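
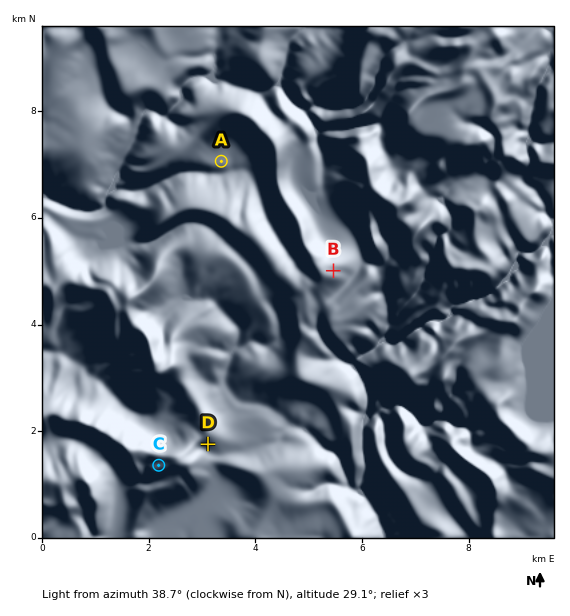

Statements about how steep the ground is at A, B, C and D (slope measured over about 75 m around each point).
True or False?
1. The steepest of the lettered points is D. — True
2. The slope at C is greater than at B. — False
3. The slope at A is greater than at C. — False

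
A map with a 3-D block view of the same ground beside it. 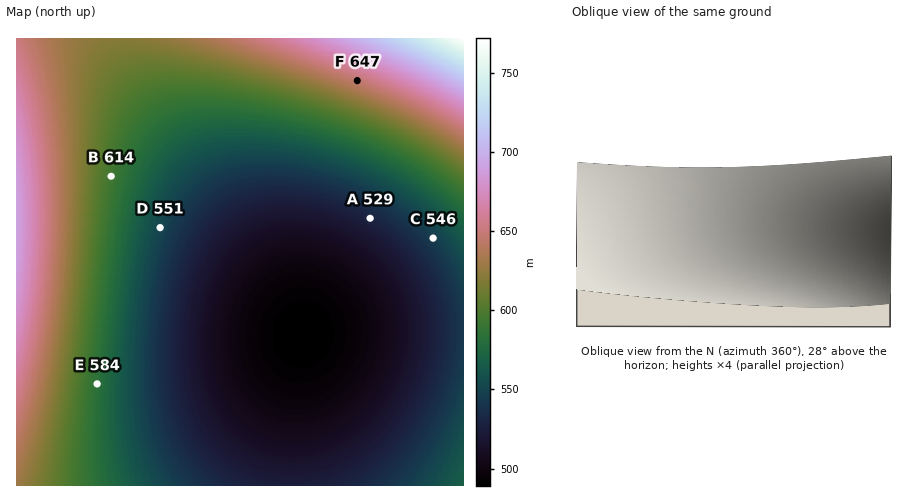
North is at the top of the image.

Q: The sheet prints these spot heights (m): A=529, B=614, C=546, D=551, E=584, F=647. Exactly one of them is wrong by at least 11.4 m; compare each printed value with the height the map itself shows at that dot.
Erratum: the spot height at B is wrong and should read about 594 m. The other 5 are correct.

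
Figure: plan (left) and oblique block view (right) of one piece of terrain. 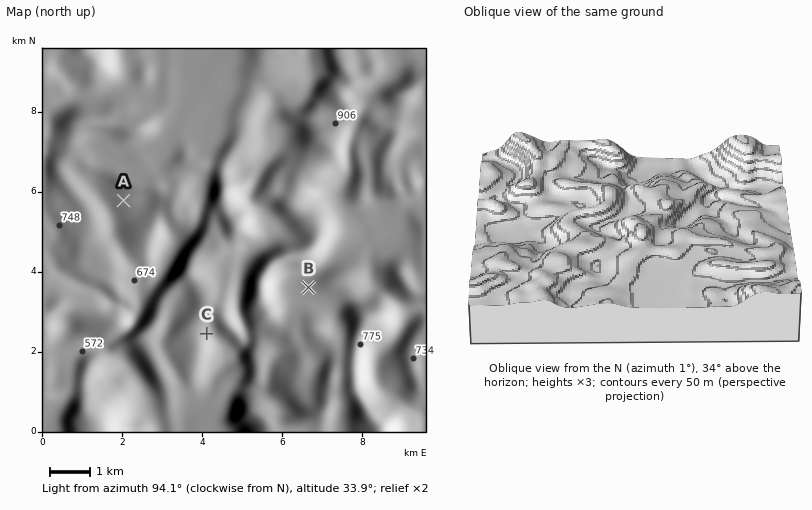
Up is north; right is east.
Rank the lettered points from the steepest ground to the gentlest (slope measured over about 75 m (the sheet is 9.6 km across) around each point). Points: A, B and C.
C A B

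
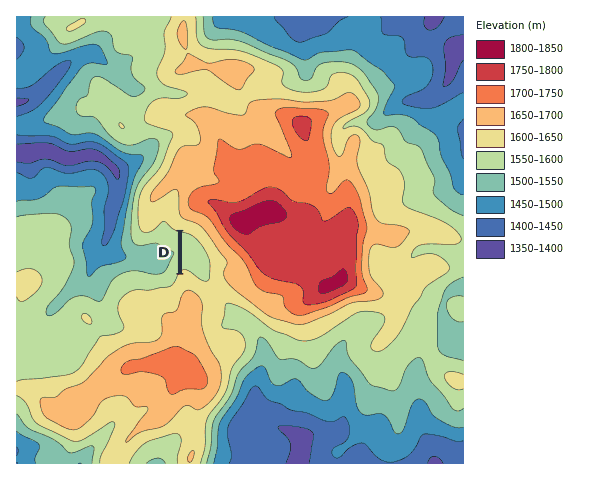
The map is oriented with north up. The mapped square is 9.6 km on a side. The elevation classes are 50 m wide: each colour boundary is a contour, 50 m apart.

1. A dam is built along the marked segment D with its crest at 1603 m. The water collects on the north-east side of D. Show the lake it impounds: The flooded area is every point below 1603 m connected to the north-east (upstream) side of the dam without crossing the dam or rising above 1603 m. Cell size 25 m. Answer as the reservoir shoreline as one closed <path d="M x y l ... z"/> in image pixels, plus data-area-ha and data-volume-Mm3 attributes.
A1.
<path d="M187 232l-5 0 0 39 6 1 12 9 4 2 5 0 2-2-1-24-10-15-6-7-7-3z" data-area-ha="50" data-volume-Mm3="9.19"/>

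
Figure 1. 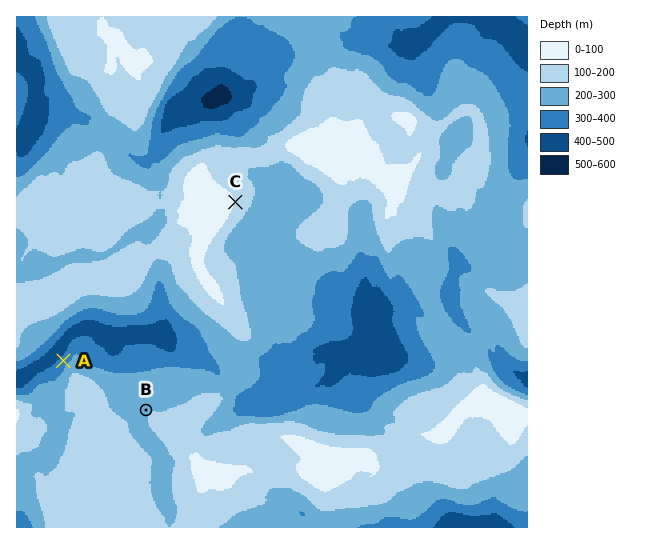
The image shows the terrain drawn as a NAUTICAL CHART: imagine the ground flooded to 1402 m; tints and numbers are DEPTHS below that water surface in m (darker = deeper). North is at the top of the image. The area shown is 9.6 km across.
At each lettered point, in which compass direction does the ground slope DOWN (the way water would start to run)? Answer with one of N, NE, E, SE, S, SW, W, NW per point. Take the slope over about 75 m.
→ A NW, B NW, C E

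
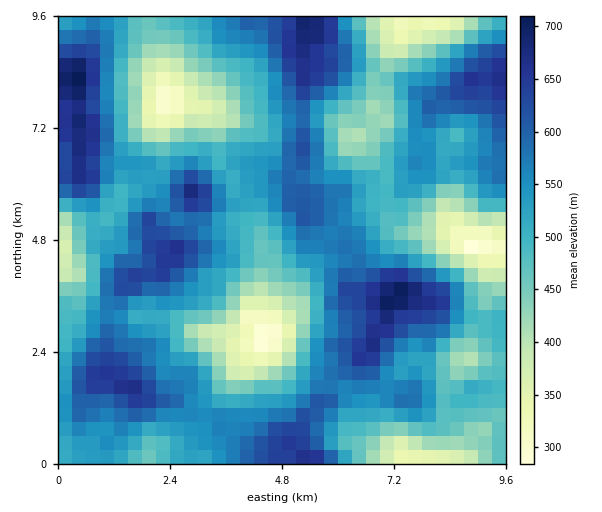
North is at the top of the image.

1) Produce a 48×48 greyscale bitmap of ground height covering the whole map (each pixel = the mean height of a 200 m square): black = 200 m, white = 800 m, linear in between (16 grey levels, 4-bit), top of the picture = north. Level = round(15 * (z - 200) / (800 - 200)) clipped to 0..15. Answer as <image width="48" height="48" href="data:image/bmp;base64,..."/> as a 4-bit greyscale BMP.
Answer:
<image width="48" height="48" href="data:image/bmp;base64,Qk32BAAAAAAAAHYAAAAoAAAAMAAAADAAAAABAAQAAAAAAIAEAAATCwAAEwsAABAAAAAAAAAAAAAAABEREQAiIiIAMzMzAERERABVVVUAZmZmAHd3dwCIiIgAmZmZAKqqqgC7u7sAzMzMAN3d3QDu7u4A////AIiIiIh2d4iIiZqqu7vMupdmVENDNERWZ4iIiYh3d4iIiZmru7u7qYd2VERFVVVWZ4iYmZiHd4iJmZmqq7u6mHd2VUVWZmZmZ4mZiZmHiImJmZmaq7u6mHd3ZmZ3d3ZlZ4mpmZqZmJmZmZmZqqu6mYiId3eId3ZmZ4mqmaqqqZmZmZmZmZqqqYiIiJmZd3d3Z4mqqqu7qqmZiIiIiJmqqpmImaqZh3d3d5mqq7zLqqmZh3d4iIiaqpmZmaqZh3iIeIm7u7zLqZmZdmVnd3iZmZmZmZmZh3eId4m7u7u6qZmYdlRFVmeJmqqqmYmYd2Z3d4mru7uqmZmYdURERWeJmqq7qYiIdmVWd4iru7qpmYiHZUQzNFaJmqvMupiIhmVWZ3iaqqqqmYdmVUMyI0V5mqvMupiZh2Zmd3iJqqmZmYZVVEQyIzV4mqq8u6mZmHZneHeJmqmIiHZVVEQyIzRoiaq7zLqqqod3d3eJmZiIiHZmZVQzM0Vniaq7zLu7qph3eHd4mZiIiIiId2QzNEVXmqu7zMvLu5h3d3d4mqmYmZmIh2VERVVnmqu8zdzMy6h2Z2d3irupmpmIiGZVVWZniru7zN3Lu6h2ZlVnmru7u6mYiHZlZmZ4mrurvMy7qpdlVUVXiru7u7qYiIdmZ3d4mqqqu7uqmHZUREVniaqqu7upmIh3d3iImZqpmamIdlVENEVniJmru8u6mYh3d3mZmZqpiIh2VUMzM0V4iImru7u6mYh3d4mZmaqZh3dmVDIiM0V4iImrq7qqmYd3eJmpmZmYh2ZlVDMzNFZ4eImruqmpiId3eJqqmZmYd3ZlQzNERFZ4d4irqZmqmIh3iZq6qpmId3dlRERVVXeJh3iamau7qYiIiaqqqZmId3dmVVVnd5mql3iJmazLqYiIiaqqqqmHd4h3ZVZ4iKu7mHiIiavLqYiJmaqqmamId4mIdmeImbvLqYiIiJu6mIiJmqqpmZiId4mZiHiJmrvLqZiZiJqph4iYmaqpmIh3d4mZmIiZmqvLqZiZiIiYiIiJiaqqh3dmd4mZiIiZmqvMqZiId3eIiIiIiKuqh2Zmd4mZiIiZmrvMuYd2Znd3d3eIiJq6h1VWZ4mZiHiJmrzMuYdlRVZmVnd3eJqphmVWZnmZiHeJmrzMuYdUM0RVVVZ3eJqpdmZmZniZmYiJqrzLqYdUMzREREV3iJqpd2ZlVmiaqZqaq7zLqYdUMjNERVZ3iZqpiHdmZniaqqq7u8zLqXdUMjNEVWd3iaq6mYd2Znmqqru7u83LqHZUMzRFVWd3iau7qph2ZomZmru7vM3cqXZUQ0VVZnd3iavLuql2Z4iJmavLvM3MqYZVREVmZ3d4mby7u6mHZmd4iZq7vLzLqYdlVVZnd3iImrzLu6qHZVZneJqru6u7qYdmVmZ3iJmZmrzLu6mGVEVVZ3iaqqqqqYd2Zmd3iZmZq7zMy6l2VEREVVZ4mZmaqYd3d3eImZqqq7zMy6h2RDNEREVniIiZmYd2d3iImZqqqrzMy5dlRDMzM0RWdw=="/>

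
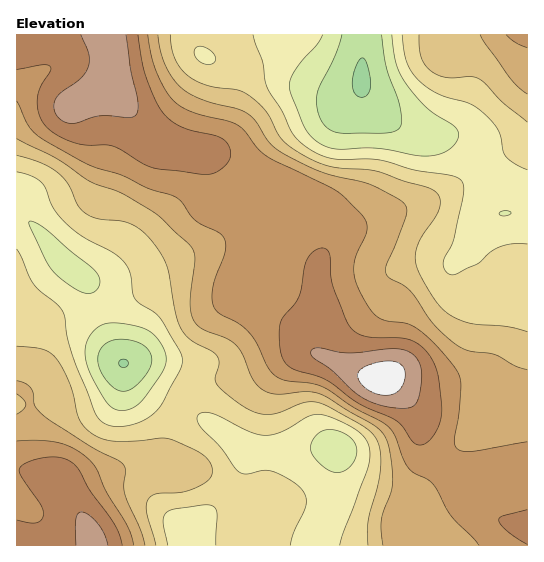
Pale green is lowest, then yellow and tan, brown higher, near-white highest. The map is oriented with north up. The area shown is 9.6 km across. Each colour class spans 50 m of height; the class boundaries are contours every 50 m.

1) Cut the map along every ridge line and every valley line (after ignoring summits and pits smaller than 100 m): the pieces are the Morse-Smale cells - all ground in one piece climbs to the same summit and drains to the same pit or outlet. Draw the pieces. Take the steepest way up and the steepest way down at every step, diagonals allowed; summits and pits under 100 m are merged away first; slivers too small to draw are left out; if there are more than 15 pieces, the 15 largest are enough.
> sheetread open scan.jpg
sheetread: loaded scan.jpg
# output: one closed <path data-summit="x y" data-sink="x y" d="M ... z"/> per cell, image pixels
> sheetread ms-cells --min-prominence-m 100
<path data-summit="382 379" data-sink="362 80" d="M362 86l-5 33 2 60-6 14-8 10-15 8-29 6-22 40-6 18-19 6 1 7 8 15 12 11 16 9 13 13 11 17 42 20 16 5 10 0 11 7 21 22 5 10 1 19 7 15 36 34 7 14 7 8 21 12 28 6 1-312-30 0-6-6-17-35-28-31-33-8-20-10-25-20-6-11z"/><path data-summit="382 379" data-sink="123 363" d="M191 274l-18 0-18 5-25 4-25 0-14-2-4 0 0 2 5 8 11 34 14 32 29 32 12 8 53 26 34 27 57 1 21-4 14 0 2 2-7 52-5 14-15 24-1 7 217-1-1-20-20-3-24-11-10-8-9-18-32-29-8-12-4-27-5-10-21-22-11-7-10 0-16-5-42-20-11-17-13-13-16-9-12-11-6-8-4-14-11 2-17 0z"/><path data-summit="94 545" data-sink="123 363" d="M66 265l-4 1-40 40-6 3 0 160 25 5 17 7 26 39 10 26 216 0 22-45 7-52-2-2-14 0-21 4-57-1-34-27-65-34-29-32-14-32-14-40-6-7z"/><path data-summit="109 88" data-sink="123 363" d="M106 34l-90 1 0 177 23 19 17 24 15 15 16 11 18 2 25 0 25-4 18-5 26 1 26 8 17 0 11-2 0-22 6-19-3-16-17-19-16-13-6-16-12-22-10-4-20-3-18-8-10-8-19-24-20-19 3-9 0-30z"/><path data-summit="109 88" data-sink="362 80" d="M297 34l-12 0-38 16-25 8-17-1-6-8-4-15-88 1 4 14 0 30-3 9 20 19 19 24 10 8 18 8 20 3 10 4 12 22 6 16 16 13 17 19 3 16-7 29 2 12 19-6 6-18 22-40 20-3 20-8 12-13 6-14-2-60 4-23 0-19-4-3-24-7-14-8-12-11z"/><path data-summit="527 35" data-sink="362 80" d="M527 34l-162 0-2 5-2 46 2 7 6 11 17 15 21 12 40 11 21 22 15 22 9 22 9 7 27-2z"/><path data-summit="94 545" data-sink="362 80" d="M22 470l-6 1 0 74 77 1-1-9-8-17-23-36-8-6z"/><path data-summit="382 379" data-sink="123 363" d="M17 213l-1 95 2 1 47-45-26-33z"/><path data-summit="382 379" data-sink="362 80" d="M363 34l-66 1 10 14 20 16 34 12z"/><path data-summit="382 379" data-sink="362 80" d="M283 34l-86 0-1 6 4 12 5 5 17 1 25-8z"/>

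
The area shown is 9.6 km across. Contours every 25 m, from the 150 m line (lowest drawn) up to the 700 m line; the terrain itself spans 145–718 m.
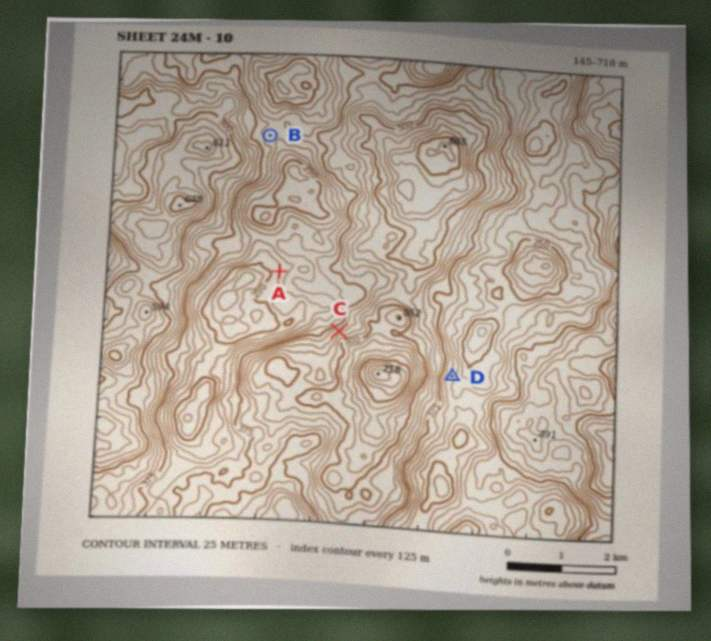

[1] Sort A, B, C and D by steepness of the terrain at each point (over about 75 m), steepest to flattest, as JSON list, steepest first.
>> ["C", "D", "A", "B"]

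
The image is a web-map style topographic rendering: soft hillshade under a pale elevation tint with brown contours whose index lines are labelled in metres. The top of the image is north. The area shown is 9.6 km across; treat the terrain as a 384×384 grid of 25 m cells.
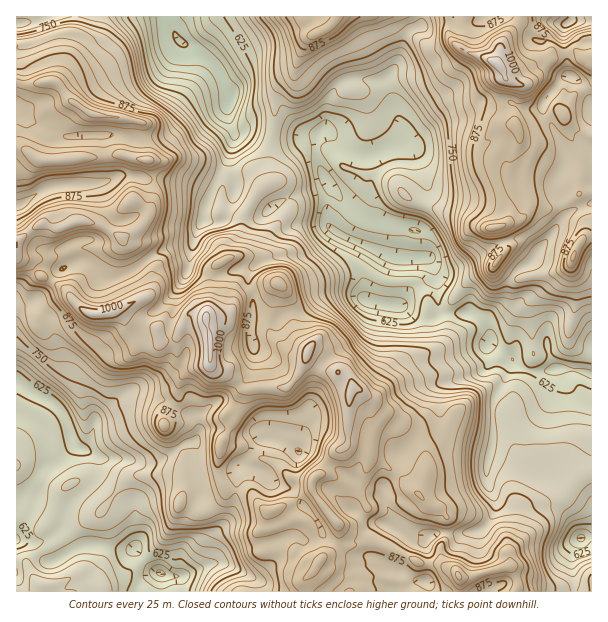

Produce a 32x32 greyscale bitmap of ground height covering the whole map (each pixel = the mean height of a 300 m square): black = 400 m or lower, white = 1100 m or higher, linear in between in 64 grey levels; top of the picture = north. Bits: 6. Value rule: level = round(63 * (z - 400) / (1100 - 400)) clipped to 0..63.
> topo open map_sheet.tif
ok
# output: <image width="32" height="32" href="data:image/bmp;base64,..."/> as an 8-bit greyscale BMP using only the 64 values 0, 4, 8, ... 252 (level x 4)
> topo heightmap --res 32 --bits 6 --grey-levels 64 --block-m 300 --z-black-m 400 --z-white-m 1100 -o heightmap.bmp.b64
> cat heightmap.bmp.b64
<image width="32" height="32" href="data:image/bmp;base64,Qk02CAAAAAAAADYEAAAoAAAAIAAAACAAAAABAAgAAAAAAAAEAAATCwAAEwsAAAABAAAAAAAAAAAAAAEBAQACAgIAAwMDAAQEBAAFBQUABgYGAAcHBwAICAgACQkJAAoKCgALCwsADAwMAA0NDQAODg4ADw8PABAQEAAREREAEhISABMTEwAUFBQAFRUVABYWFgAXFxcAGBgYABkZGQAaGhoAGxsbABwcHAAdHR0AHh4eAB8fHwAgICAAISEhACIiIgAjIyMAJCQkACUlJQAmJiYAJycnACgoKAApKSkAKioqACsrKwAsLCwALS0tAC4uLgAvLy8AMDAwADExMQAyMjIAMzMzADQ0NAA1NTUANjY2ADc3NwA4ODgAOTk5ADo6OgA7OzsAPDw8AD09PQA+Pj4APz8/AEBAQABBQUEAQkJCAENDQwBEREQARUVFAEZGRgBHR0cASEhIAElJSQBKSkoAS0tLAExMTABNTU0ATk5OAE9PTwBQUFAAUVFRAFJSUgBTU1MAVFRUAFVVVQBWVlYAV1dXAFhYWABZWVkAWlpaAFtbWwBcXFwAXV1dAF5eXgBfX18AYGBgAGFhYQBiYmIAY2NjAGRkZABlZWUAZmZmAGdnZwBoaGgAaWlpAGpqagBra2sAbGxsAG1tbQBubm4Ab29vAHBwcABxcXEAcnJyAHNzcwB0dHQAdXV1AHZ2dgB3d3cAeHh4AHl5eQB6enoAe3t7AHx8fAB9fX0Afn5+AH9/fwCAgIAAgYGBAIKCggCDg4MAhISEAIWFhQCGhoYAh4eHAIiIiACJiYkAioqKAIuLiwCMjIwAjY2NAI6OjgCPj48AkJCQAJGRkQCSkpIAk5OTAJSUlACVlZUAlpaWAJeXlwCYmJgAmZmZAJqamgCbm5sAnJycAJ2dnQCenp4An5+fAKCgoAChoaEAoqKiAKOjowCkpKQApaWlAKampgCnp6cAqKioAKmpqQCqqqoAq6urAKysrACtra0Arq6uAK+vrwCwsLAAsbGxALKysgCzs7MAtLS0ALW1tQC2trYAt7e3ALi4uAC5ubkAurq6ALu7uwC8vLwAvb29AL6+vgC/v78AwMDAAMHBwQDCwsIAw8PDAMTExADFxcUAxsbGAMfHxwDIyMgAycnJAMrKygDLy8sAzMzMAM3NzQDOzs4Az8/PANDQ0ADR0dEA0tLSANPT0wDU1NQA1dXVANbW1gDX19cA2NjYANnZ2QDa2toA29vbANzc3ADd3d0A3t7eAN/f3wDg4OAA4eHhAOLi4gDj4+MA5OTkAOXl5QDm5uYA5+fnAOjo6ADp6ekA6urqAOvr6wDs7OwA7e3tAO7u7gDv7+8A8PDwAPHx8QDy8vIA8/PzAPT09AD19fUA9vb2APf39wD4+PgA+fn5APr6+gD7+/sA/Pz8AP39/QD+/v4A////AGhwbGxoXFBERExohJCYqLzAuLSsqKSgrMS4sLSoiHR4ZFxcZGBYTEREUGBshKCsvMjAtKyoqLC4wLC4vKR4YGhUXFhYVFRIVGBgbHSUsLC0uLy0sLConKigmKS0mHRUSFRcXGBkYFhcfHyAgJy4uLS0wLysoJycoJyQlJyUgFxMVFhcZGxoZGyMlJSUoLjAuLjEtLCkqLS0rJiEhIR4bGBUWGBgZGxodIyYlKSkrKi0xLi0sKS0vLCkiHB8eHRwbFxYXGBgaHR8jJSYpKCgpKzEwLi4sLS4sKB4aHBwbHBwYFRUVFhgbHyMkJiwoKCgmKjEyMC0rLSsnHhkbGxsbGxcVFBQXHB8kKCUmLSomJSUnLzMxLiwsKiggGRsbGhsaFRUUFxgdISgsKCgtLCcmJyctNDIwLispKSIZGhkYGBgVFBUbHB8hJiopKSwvLi0rKS81MzArJyYnIxkZGBYVFRMWHB8hIiIlKy0wMjIyMzIuMjYzLScjIB4cGBcWFBMUGB0hIiYrKywvMTg2MS4vMzQ0MywnJCEfHBcVExQTEhMeIyQnKy4yMzMyOTUuKy8zNjItJCEgHx4aFBITFhUYFiMnKCwvMTM0NDU5Ni8rLS8xLyUbGBgYGRgUExYXFhoZJigrMzY2NDIxNTk2MCstLCkkGhIRERQVFRMVGRoZGxwnKTAyLzA0NC4uMjEvLTAtJB0UEBARExQXGBwcHR4gIS0vLi4sLC4wLCUsLCssMCsjHBUSEhERERYdJiIiIycmMi8sLC0vLi0qIygtKygnJB4YExAODQ0QGCEqJyEiKyozMC8tLjMzLyggIicmJCEfGBEODg4PDxMgJysqJSMnLS80NDQzMjIxKSAbHR8eHRsUDg8QERESGSMsMC8qJiYpJywvLy4wMzEqIRocHR0bGxUQEBIUGBocIigtLSwpJycqKCgoKSsvLikiHBsbHh4bEw8SFBcaGRoiKC0sKygnKC8wLy4sLC4wLCQeGhocHBoSERQUFRcXGiMrLSwsKScoMTExMTAxMTEsJR4WFRkaFhITExMTFBQZJCstLi0qKCguLi0tLS4vLicgFxEQFhkUEhITFRQUFRskKi0vLiopKCwuLzIzMS8rIRkSDBAWGhgVFBUWFRUYHiQpLS8sKSsnLi8yMSsoJR4YFA8LDRccHxwYGRgXFxwhJSktLy8oKScuMTEsKCUgFRAPDQsOFyAkIhwaGRgaHyQmLDQ3MywnKCkrLComJB4RDAsLDBIYICYlIh8eGxshJisxODUwLisuJSYoJiQhGg8KCgwQFBkhKS0oJCIgHyQoMC8zMiwrKSscHiEhHxsUDgoMEBMXHSUsLy8rJyUjIigsKywvLCYhIw="/>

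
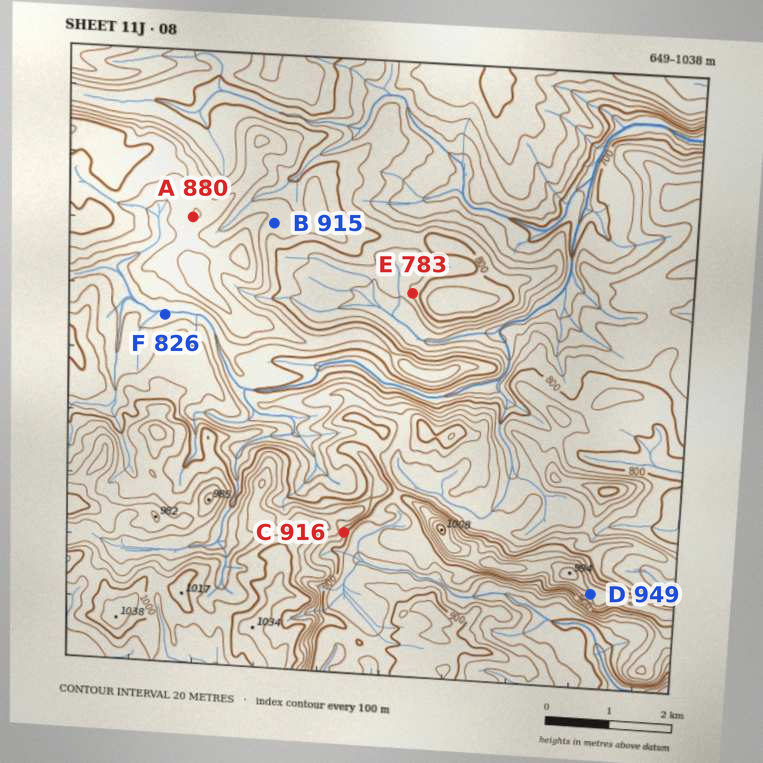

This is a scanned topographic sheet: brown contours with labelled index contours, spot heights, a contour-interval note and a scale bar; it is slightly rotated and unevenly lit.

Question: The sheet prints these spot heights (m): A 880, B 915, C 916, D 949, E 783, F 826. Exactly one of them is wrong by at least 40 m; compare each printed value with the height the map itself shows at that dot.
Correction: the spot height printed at B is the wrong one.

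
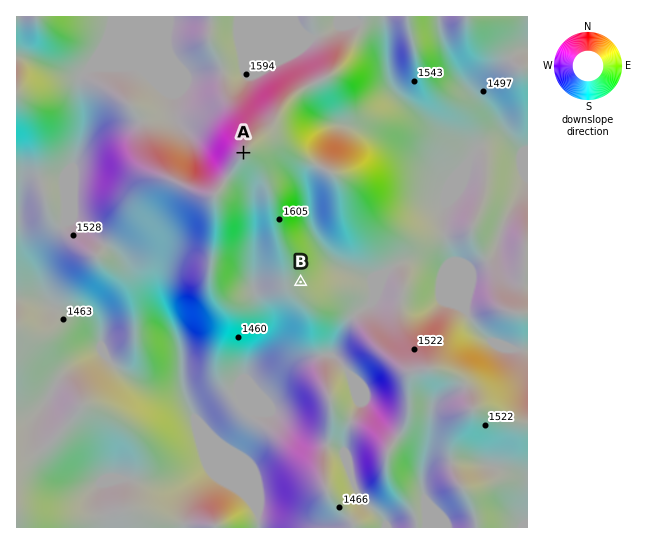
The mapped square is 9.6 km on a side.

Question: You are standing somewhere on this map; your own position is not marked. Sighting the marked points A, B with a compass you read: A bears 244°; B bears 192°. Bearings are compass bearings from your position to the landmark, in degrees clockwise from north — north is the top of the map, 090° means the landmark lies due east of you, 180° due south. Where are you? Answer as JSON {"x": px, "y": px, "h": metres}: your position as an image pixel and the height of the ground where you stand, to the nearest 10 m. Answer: {"x": 338, "y": 107, "h": 1580}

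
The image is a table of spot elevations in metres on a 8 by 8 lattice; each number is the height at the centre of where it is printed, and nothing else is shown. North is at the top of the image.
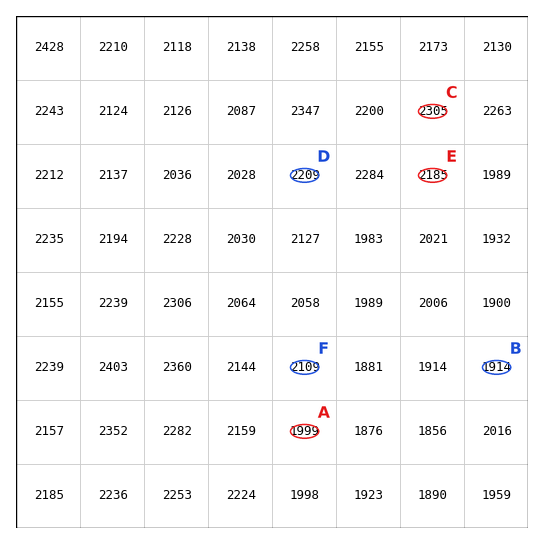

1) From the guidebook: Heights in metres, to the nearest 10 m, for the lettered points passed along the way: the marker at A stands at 2000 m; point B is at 1910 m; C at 2300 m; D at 2210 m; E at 2180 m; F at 2110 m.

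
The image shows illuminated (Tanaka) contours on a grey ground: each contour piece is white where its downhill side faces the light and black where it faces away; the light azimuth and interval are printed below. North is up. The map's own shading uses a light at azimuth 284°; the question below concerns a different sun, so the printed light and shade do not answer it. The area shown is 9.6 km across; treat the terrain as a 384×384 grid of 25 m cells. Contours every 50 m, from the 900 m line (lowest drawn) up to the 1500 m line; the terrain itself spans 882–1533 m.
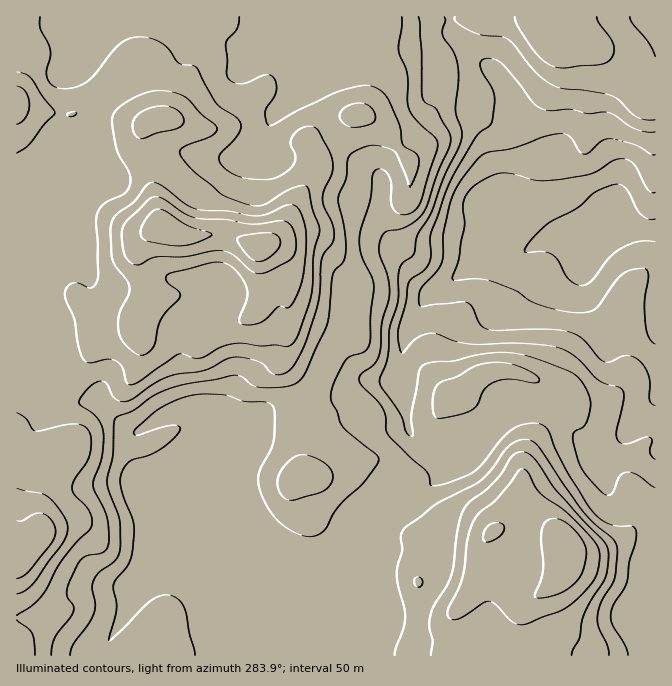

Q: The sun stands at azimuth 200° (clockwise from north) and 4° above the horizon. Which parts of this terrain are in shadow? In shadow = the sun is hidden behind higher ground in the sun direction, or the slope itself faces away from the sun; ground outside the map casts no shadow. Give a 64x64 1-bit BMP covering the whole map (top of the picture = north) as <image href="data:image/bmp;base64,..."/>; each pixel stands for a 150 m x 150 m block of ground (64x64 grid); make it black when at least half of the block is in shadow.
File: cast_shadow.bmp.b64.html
<image width="64" height="64" href="data:image/bmp;base64,Qk0+AgAAAAAAAD4AAAAoAAAAQAAAAEAAAAABAAEAAAAAAAACAAATCwAAEwsAAAIAAAAAAAAA////AAAAAAAAAGAAAAAAGEAA4AAAAAA8wADgAAAAAHzAAeAAAAAAfAAD4AAAAAA8A8fgAAAAABwDx/AAAAAACAGH8AAAAAAAAAPgAADAABgAAeAAAcAAOAAA4AAAwAB4gGBAAAAAAfiYcAAAAAAD+Dz4AAADA4f8//gAAAPDj/3/+AAAA/+f///4AAAA//////gAAAB/3///+AACAP///374AA8D////BvAAD/////8R8AAH/9///z/4AAf/h///P/AAA/8D////wAABDwD////AAAA/AP//Z4AAAH8Af/8BgAAAfzgf/wAAAAAffh//AAAAAAf///8AAAAAB////wAAAAAP////AAAAAB////8AAAAAH////wAAAAAP////AAAAAAP///8AAAAGB////wAAAAcf////AAAABz4///8AAAAHPh///wAAAA5+f///AAAB/vz///8AAP//+Hf//wAx///AA///AH///8AD//8Af///wAH//wB////AAP//AD///8AAB/8AD///wAAAHgAH///AAAAEAAP//8GAAAAAA///gfAAAAAA//+D+AAAAAB//4f4AAAAH///n/wAAH4//////AAA/x/////8AAP/D/////4AA/8P/////gAB/4f////+AAF/g/////wAAHwf///v/AAcOB///+f4AHw4D///4/gAfA=="/>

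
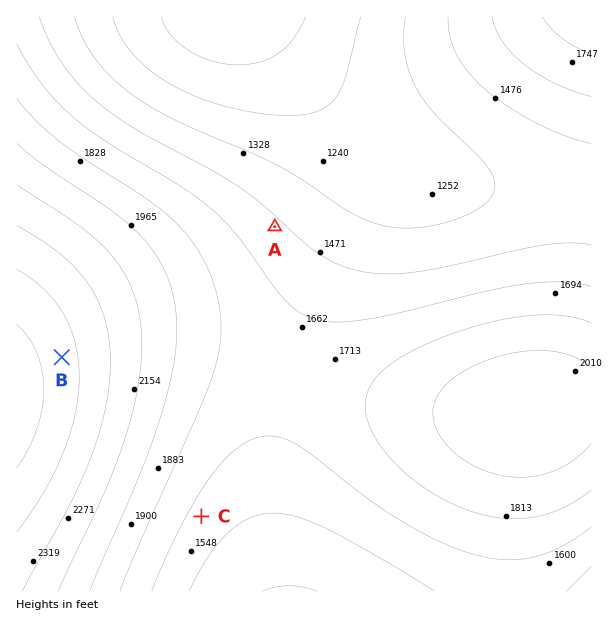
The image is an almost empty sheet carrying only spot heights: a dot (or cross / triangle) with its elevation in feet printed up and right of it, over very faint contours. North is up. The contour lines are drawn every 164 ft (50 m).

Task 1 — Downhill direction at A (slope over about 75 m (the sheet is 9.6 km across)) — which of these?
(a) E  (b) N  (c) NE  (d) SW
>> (c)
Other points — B E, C SE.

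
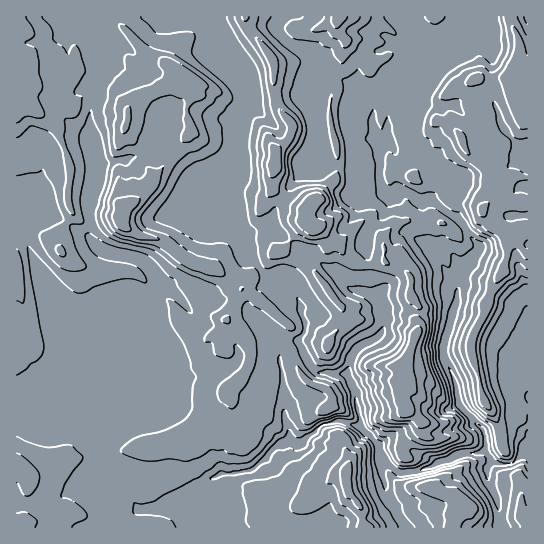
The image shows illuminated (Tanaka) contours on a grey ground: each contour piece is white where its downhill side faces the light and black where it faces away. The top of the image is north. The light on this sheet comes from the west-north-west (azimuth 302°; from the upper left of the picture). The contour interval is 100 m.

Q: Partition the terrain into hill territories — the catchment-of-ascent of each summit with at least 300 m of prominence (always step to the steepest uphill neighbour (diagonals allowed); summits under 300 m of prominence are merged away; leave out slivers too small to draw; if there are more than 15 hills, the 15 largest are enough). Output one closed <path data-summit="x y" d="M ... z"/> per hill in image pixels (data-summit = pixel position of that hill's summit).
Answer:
<path data-summit="313 227" d="M410 16l-191 1 1 10 19 44 0 19 2 7-1 77-5 15 0 12 13 41 3 16 18 19 16 4 4 5 11 16 1 12 4 8 0 8-7 11-19 5 5 40 0 28 5 15 0 9 5 5 5 1 15-11 7-8 13-4 9 0 15 4 19 18 4 16 20 14 18-2 43-18 16 0 7-2 7 11-5 7 1 12 9 18 4 28 26 1 1-94-13-7-12 0-18 5-25-26-5-27-11-21 0-15 13-41 0-12 4-16 16-21 2-7-22-29-22-14-5-3-9 1-16-10-7 0-8 6-6-4-4-12 0-35 7-3 2-4-1-25 8-20 3-15 8-14 16-14 5-12z"/><path data-summit="122 217" d="M218 16l-202 1 0 189 12 13-1 23 32 73 14 44 4 4 5-4 19 0 6-6 4-12 22 0 13 8 7 2 7 8 3 14 0 8-2 2-26 8-17-2-4 2-3 4 0 6 30 0 7 13 3 25 6 22 0 10-7 14-13 2-10 7 12 15 20-1 14-12 48-23 29-2 15-11 13-15 14-4-3-3 0-9-5-15 0-28-5-40 19-5 7-11 0-8-4-8-1-12-11-16-4-5-16-4-20-22-1-13-13-41 0-12 5-15 1-77-2-7 0-19-19-44z"/><path data-summit="511 75" d="M527 16l-116 0 2 6 15 17-5 12-16 14-8 14-3 15-8 20 1 25-2 4-7 3-1 8 1 27 3 9 4 6 3 1 8-6 7 0 16 10 9-1 5 3 22 14 22 29-2 7-16 21-4 16 0 12-13 41 0 15 11 21 5 27 25 26 18-5 12 0 13 6z"/><path data-summit="346 473" d="M343 421l-9 0-13 4-7 8-15 11-6-3-12 3-8 5-5 8-13 11-18 5-16 0-48 23-9 7 0 3 9 5 30 2 5 4-5 11 202 0 0-3-6-8-14-26 0-9-4-9 2-12-6-18-16-16z"/><path data-summit="465 506" d="M485 451l-7 2-16 0-31 14-28 6-5-1-15-11-2 12 4 9 0 9 20 36 96 1-4-29-9-18-1-12 5-7z"/>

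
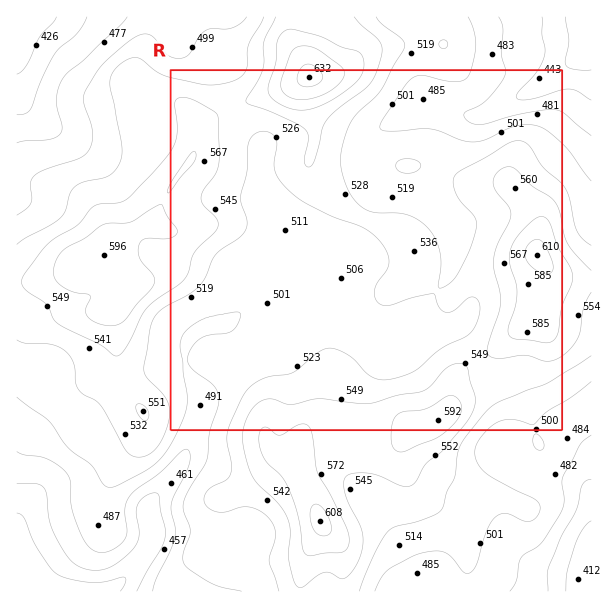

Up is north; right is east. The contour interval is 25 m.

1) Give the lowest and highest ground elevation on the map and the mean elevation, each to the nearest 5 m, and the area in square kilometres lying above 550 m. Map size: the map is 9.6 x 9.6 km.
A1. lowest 400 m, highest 630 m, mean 520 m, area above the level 20.1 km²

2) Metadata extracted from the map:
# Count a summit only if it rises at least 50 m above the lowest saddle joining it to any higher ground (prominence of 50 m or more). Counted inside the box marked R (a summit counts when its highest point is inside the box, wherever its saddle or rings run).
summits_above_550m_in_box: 2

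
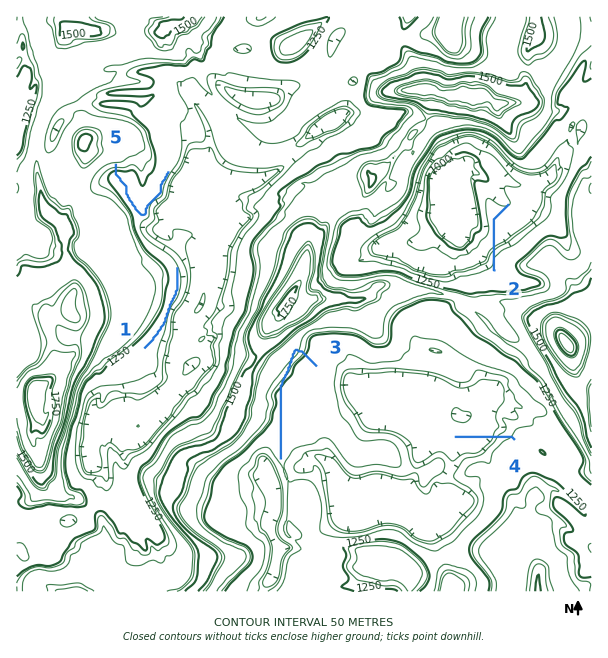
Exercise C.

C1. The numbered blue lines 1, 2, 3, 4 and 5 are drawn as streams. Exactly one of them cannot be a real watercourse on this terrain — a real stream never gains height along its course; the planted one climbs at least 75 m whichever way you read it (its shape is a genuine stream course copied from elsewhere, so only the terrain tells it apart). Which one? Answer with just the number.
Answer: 3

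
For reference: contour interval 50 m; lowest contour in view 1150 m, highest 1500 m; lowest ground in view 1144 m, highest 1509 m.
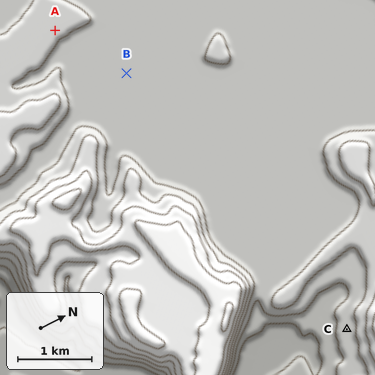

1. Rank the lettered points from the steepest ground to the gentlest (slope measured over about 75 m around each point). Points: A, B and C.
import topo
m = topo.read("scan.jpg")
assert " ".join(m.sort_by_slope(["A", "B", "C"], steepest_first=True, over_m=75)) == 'C A B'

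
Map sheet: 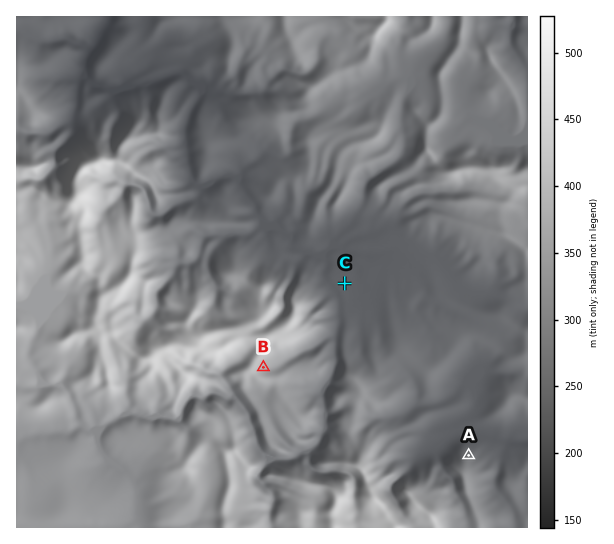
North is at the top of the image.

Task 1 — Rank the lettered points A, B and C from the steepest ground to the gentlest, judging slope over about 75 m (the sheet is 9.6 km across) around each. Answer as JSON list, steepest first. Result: ["A", "B", "C"]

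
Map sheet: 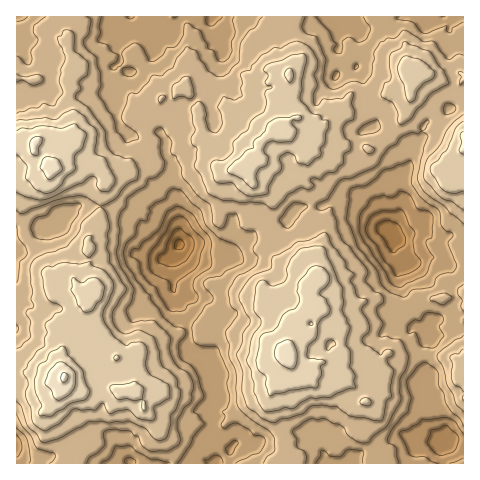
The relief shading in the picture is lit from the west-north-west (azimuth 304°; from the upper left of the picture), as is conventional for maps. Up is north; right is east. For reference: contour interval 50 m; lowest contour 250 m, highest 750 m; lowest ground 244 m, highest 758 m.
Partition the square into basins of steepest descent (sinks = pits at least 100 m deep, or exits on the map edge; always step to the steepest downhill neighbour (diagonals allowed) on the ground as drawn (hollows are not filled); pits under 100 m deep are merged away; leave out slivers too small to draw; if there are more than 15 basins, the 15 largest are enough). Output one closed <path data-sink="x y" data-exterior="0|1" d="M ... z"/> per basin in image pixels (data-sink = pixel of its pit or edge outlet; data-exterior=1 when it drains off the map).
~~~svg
<path data-sink="179 243" data-exterior="0" d="M288 74l-18 7-12-2-8 6-21-1-6 6 1 10-11-7-11 9-3 6-16-20-4 2-8 9-9-1-3 8-9 0-10 13 8 19 0 14-16 13-6 11-6 3-9 1-4 0-8-11-10-5-13 0-6 4-15 0-3-3 10-11 4-20 10-11-3-14-5-10 3-10-5-6-1-6-4-3-8 0-19 6-18-2 0 319 20-3 12-10 16-6-7 22-8 16 1 8 16 29-3 11 210 0 1-4 6-7 3-18-9-17-2-28 2-7 16-13 1-6 8 11 19 11 10 1 5-7 8-1 14 8 10 15-5 8 0 16 10 1 2-2 1-12-7-11 16-16 5-11-1-8-14-13-5 0-10 5-11-1-4 2-3-5 3-21-12-16-14-12-7-11 1-7 6-8 0-8-5-12-7 0-6-4-15-15-5 0-5 4-3-17-9-7 5-4 6-10 0-11-4-3 13 1 16-9 5-5 0-6 4-7 0-9 3-4 7 0 6 6 12-6 0-4-4-4-14-8 13-21-7-15-3-2-8 0-8 8-5 10-6-1-5-11-7-1 1-11 9-10z"/><path data-sink="390 236" data-exterior="0" d="M418 67l-10 6 4 8 0 7-6 27-20 21-5 2-9 11-7-1-11 3-8-4-5 0-6 2-1 5-8 6-4 0-6-6-7 0-3 4 0 9-4 7 0 6-21 14-11-1 2 14-6 10-5 4 9 7 3 17 5-4 5 0 15 15 6 4 7 0 5 12 0 8-6 8-1 7 7 11 14 12 11 15 5-4 12 0 27-6 12-8 9 0 7-11 11-1 9-5 9 2 10 17 12-6 0-133-4-2-11 1-4-6 0-4 10-7 5-9 4-1 0-69-2-1-3 5-19-4z"/><path data-sink="211 21" data-exterior="0" d="M273 16l-199 0 3 11-7 8-2 8 0 7 6 10-2 6 1 9-7 8 5 6-3 10 5 10 3 14-10 11-4 20-10 11 3 3 15 0 6-4 13 0 10 5 9 11 12-1 9-6 5-11 6-2 8-8 0-14-8-19 10-13 9 0 3-8 9 1 8-9 4-2 16 20 3-6 11-9 10 6 0-9 6-6 21 1 8-6 12 2 17-5 5-10 0-9-9-14z"/><path data-sink="445 437" data-exterior="0" d="M440 298l-27 6-7 11-9 0-12 8-27 6-12 0-4 3-3 23 3 5 4-2 11 1 10-5 5 0 15 15 0 6-5 11-16 16 7 11 0 10-3 4-9 0-21 9-7 9-9-7-1-7-6-7 2-12-2-24-18-13-8-11-1 6-16 13-2 7 2 28 2 7 14 15 4 14 7 5-1 5 164-1 0-151-12 5-9-17z"/><path data-sink="444 17" data-exterior="1" d="M463 16l-172 0 0 22 5 12 0 11-7 12 1 11-10 12 0 9 7 1 5 11 6 1 5-10 8-8 8 0 6 6 4 11-4 8-8 8-1 5 18 11 7-2 5 0 8 4 11-3 7 1 4-6 10-7 20-21 6-27-9-1-7 4-8-3 18-4 3-4-1-7 3-3 7-3 22 14 16 4 8-5z"/><path data-sink="19 17" data-exterior="1" d="M60 16l-44 1 1 61 17 2 19-6 8 0 4 3 2 5 6-7-1-9 2-6-6-10 2-12-11-11z"/><path data-sink="17 446" data-exterior="1" d="M63 378l-15 6-12 10-20 4 1 66 46-1 3-10-16-29-1-8 10-21z"/>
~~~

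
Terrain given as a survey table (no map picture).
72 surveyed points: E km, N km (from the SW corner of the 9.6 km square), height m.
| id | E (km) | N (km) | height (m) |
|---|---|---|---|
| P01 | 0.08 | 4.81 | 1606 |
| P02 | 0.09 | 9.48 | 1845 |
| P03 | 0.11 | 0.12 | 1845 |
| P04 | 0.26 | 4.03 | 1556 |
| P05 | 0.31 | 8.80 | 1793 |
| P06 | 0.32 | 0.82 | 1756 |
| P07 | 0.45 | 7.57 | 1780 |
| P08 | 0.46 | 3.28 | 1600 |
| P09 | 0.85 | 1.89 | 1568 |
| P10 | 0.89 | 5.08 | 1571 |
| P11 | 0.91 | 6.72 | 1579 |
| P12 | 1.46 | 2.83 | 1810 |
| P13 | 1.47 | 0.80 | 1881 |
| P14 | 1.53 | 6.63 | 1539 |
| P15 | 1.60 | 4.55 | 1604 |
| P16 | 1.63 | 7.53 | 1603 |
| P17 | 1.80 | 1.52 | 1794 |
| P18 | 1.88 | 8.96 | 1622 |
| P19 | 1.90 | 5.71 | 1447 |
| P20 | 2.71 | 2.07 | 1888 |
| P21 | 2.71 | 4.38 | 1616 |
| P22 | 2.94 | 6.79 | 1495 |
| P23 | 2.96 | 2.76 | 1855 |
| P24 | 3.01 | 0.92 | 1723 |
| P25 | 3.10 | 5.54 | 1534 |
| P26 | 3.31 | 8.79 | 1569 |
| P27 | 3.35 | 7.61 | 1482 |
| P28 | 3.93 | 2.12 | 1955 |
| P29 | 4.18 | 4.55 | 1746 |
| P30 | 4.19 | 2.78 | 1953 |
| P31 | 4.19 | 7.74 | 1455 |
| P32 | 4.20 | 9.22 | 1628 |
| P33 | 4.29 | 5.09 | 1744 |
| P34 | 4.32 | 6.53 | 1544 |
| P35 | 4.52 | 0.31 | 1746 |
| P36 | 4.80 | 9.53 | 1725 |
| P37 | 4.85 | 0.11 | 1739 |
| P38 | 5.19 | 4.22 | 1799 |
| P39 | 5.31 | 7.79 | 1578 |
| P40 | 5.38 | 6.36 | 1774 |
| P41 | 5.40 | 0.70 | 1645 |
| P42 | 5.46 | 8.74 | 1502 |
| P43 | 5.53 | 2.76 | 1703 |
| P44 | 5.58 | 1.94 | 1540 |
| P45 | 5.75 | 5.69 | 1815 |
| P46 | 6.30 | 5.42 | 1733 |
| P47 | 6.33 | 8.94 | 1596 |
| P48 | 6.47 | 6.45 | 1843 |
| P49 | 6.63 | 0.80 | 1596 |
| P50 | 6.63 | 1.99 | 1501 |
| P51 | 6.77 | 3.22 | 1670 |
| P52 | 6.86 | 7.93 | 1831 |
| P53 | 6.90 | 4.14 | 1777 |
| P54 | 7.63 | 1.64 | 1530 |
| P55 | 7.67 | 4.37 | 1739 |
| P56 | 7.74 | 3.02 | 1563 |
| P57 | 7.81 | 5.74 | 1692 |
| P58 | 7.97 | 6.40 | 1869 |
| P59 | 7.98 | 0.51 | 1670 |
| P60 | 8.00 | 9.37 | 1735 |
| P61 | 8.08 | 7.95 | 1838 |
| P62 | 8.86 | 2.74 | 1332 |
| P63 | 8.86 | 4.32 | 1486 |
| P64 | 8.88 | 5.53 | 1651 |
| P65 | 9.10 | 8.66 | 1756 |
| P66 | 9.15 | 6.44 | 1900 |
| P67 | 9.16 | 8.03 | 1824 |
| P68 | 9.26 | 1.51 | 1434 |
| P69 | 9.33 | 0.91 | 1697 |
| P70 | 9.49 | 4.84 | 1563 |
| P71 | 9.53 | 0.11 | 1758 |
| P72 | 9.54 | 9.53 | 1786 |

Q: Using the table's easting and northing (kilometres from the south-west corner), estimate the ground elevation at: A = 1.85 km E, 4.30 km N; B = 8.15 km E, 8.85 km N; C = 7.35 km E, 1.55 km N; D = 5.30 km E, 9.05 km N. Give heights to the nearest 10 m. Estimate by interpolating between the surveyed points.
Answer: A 1640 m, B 1720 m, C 1560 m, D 1610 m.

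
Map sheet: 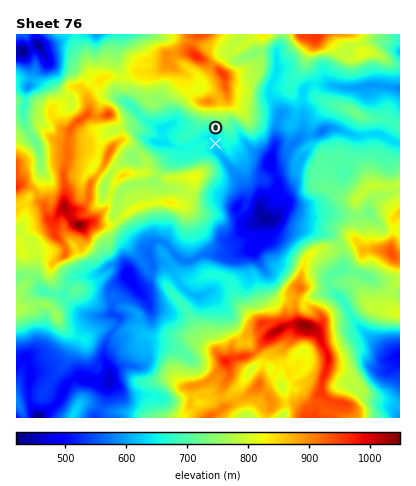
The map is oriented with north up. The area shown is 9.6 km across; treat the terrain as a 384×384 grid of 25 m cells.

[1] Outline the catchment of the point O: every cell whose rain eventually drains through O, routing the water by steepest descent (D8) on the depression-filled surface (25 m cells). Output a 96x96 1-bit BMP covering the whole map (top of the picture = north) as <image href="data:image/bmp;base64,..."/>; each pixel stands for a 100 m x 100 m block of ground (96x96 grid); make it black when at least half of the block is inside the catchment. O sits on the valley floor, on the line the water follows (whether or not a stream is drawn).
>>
<image width="96" height="96" href="data:image/bmp;base64,Qk2+BAAAAAAAAD4AAAAoAAAAYAAAAGAAAAABAAEAAAAAAIAEAAATCwAAEwsAAAIAAAAAAAAA////AAAAAAAAAAAAAAAAAAAAAAAAAAAAAAAAAAAAAAAAAAAAAAAAAAAAAAAAAAAAAAAAAAAAAAAAAAAAAAAAAAAAAAAAAAAAAAAAAAAAAAAAAAAAAAAAAAAAAAAAAAAAAAAAAAAAAAAAAAAAAAAAAAAAAAAAAAAAAAAAAAAAAAAAAAAAAAAAAAAAAAAAAAAAAAAAAAAAAAAAAAAAAAAAAAAAAAAAAAAAAAAAAAAAAAAAAAAAAAAAAAAAAAAAAAAAAAAAAAAAAAAAAAAAAAAAAAAAAAAAAAAAAAAAAAAAAAAAAAAAAAAAAAAAAAAAAAAAAAAAAAAAAAAAAAAAAAAAAAAAAAAAAAAAAAAAAAAAAAAAAAAAAAAAAAAAAAAAAAAAAAAAAAAAAAAAAAAAAAAAAAAAAAAAAAAAAAAAAAAAAAAAAAAAAAAAAAAAAAAAAAAAAAAAAAAAAAAAAAAAAAAAAAAAAAAAAAAAAAAAAAAAAAAAAAAAAAAAAAAAAAAAAAAAAAAAAAAAAAAAAAAAAAAAAAAAAAAAAAAAAAAAAAAAAAAAAAAAAAAAAAAAAAAAAAAAAAAAAAAAAAAAAAAAAAAAAAAAAAAAAAAAAAAAAAAAAAAAAAAAAAAAAAAAAAAAAAAAAAAAAAAAAAAAAAAAAAAAAAAAAAAAAAAAAAAAAAAAAAAAAAAAAAAAAAAAAAAAAAAAAAAAAAAAAAAAAAAAAAAAAAAAAAAAAAAAAAAAAAAAAAAAAAAAAAAAAAAAAAAAAAAAAAAAAAAAAAAAAY8AAAAAAAAAAAAAA//AAAAAAAAAAAAAB//gAAAAAAAAAAAAB//wAAAAAAAAAAAAD//8AAAAAAAAAAAAD///gMAAAAAAAAAAD////+AAAAAAAAAAD////+AAAAAAAAAAD////+AAAAAAAAAAD/////AAAAAAAAAAD/////AAAAAAAAAAD/////AAAAAAAAAAD////+AAAAAAAAAAD////+AAAAAAAAAAD////+AAAAAAAAAAD////+AAAAAAAAAAB////+AAAAAAAAAAB////+AAAAAAAAAAB/////AAAAAAAAAAB/////wAAAAAAAAAB/////4AAAAAAAAAB//////gAAAAAAAAB//////wAAAAAAAAB//////4AAAAAAAAA//////4AAAAAAAAAf/////4AAAAAAAAAP/////wAAAAAAAAAH/////wAAAAAAAAAD/////wAAAAAAAAAD/////wAAAAAAAAAD/////wAAAAAAAAAD/////4AAAAAAAAAD/////4AAAAAAAAAD/////4AAAAAAAAAB/////wAAAAAAAAAA/////wAAAAAAAAAAf////wAAAAAAAAAAAH///wAAAAAAAAAAAB///gAAAAAAAAAAAAB//AAAAAAAAAAAAAB/+AAAAAAAAAAAAAA/4AAAAAAAAAAAAAA/gAAAAAAAAAAAAAAAAAAAAAAAAAAAAAAAAAAAAAAAAAAAAAAAAAAAAAAAAAAAAAAAAAAAAAAAAAAAAAAAAAAAAAAAA="/>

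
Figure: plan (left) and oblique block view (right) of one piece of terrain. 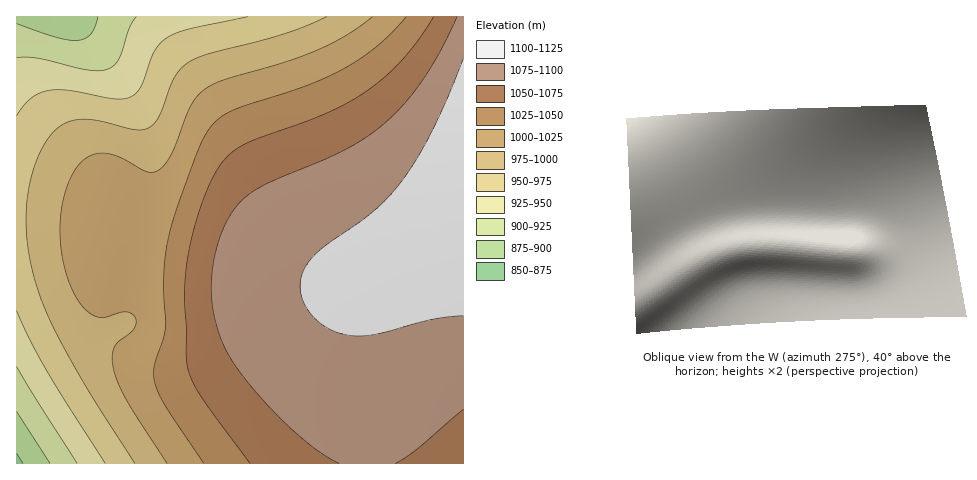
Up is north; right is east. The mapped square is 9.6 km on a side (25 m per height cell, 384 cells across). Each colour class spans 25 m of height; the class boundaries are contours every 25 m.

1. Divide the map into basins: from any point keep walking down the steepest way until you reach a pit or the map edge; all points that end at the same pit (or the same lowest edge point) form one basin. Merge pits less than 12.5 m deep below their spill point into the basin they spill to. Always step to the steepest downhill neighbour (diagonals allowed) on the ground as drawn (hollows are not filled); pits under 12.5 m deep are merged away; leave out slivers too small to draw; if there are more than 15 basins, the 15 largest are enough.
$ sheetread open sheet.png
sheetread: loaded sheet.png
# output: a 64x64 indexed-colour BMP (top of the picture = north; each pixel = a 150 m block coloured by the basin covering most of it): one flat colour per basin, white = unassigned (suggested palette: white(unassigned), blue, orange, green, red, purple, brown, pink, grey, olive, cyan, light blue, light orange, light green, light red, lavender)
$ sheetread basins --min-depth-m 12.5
<image width="64" height="64" href="data:image/bmp;base64,Qk12CAAAAAAAAHYAAAAoAAAAQAAAAEAAAAABAAQAAAAAAAAIAAATCwAAEwsAABAAAAAAAAAA////ALR3HwAOf/8ALKAsACgn1gC9Z5QAS1aMAMJ34wB/f38AIr28AM++FwDox64AeLv/AIrfmACWmP8A1bDFACIiIiIiIiIiIiIiIiIiIiIiIiIiIiIiIiIzMzMzMzMzIiIiIiIiIiIiIiIiIiIiIiIiIiIiIiIiIjMzMzMzMzMiIiIiIiIiIiIiIiIiIiIiIiIiIiIiIiIiMzMzMzMzMyIiIiIiIiIiIiIiIiIiIiIiIiIiIiIiIiIzMzMzMzMzIiIiIiIiIiIiIiIiIiIiIiIiIiIiIiIiIjMzMzMzMzMiIiIiIiIiIiIiIiIiIiIiIiIiIiIiIiIiMzMzMzMzMyIiIiIiIiIiIiIiIiIiIiIiIiIiIiIiIiIzMzMzMzMzIiIiIiIiIiIiIiIiIiIiIiIiIiIiIiIiIjMzMzMzMzMiIiIiIiIiIiIiIiIiIiIiIiIiIiIiIiIiMzMzMzMzMyIiIiIiIiIiIiIiIiIiIiIiIiIiIiIiIiIzMzMzMzMzIiIiIiIiIiIiIiIiIiIiIiIiIiIiIiIiIjMzMzMzMzMiIiIiIiIiIiIiIiIiIiIiIiIiIiIiIiIiMzMzMzMzMyIiIiIiIiIiIiIiIiIiIiIiIiIiIiIiIiMzMzMzMzMzIiIiIiIiIiIiIiIiIiIiIiIiIiIiIiIiIzMzMzMzMzMiIiIiIiIiIiIiIiIiIiIiIiIiIiIiIiIjMzMzMzMzMyIiIiIiIiIiIiIiIiIiIiIiIiIiIiIiIiMzMzMzMzMzIiIiIiIiIiIiIiIiIiIiIiIiIiIiIiIiIzMzMzMzMzMiIiIiIiIiIiIiIiIiIiIiIiIiIiIiIiIjMzMzMzMzMyIiIiIiIiIiIiIiIiIiIiIiIiIiIiIiIiMzMzMzMzMzIiIiIiIiIiIiIiIiIiIiIiIiIiIiIiIiIzMzMzMzMzMiIiIiIiIiIiIiIiIiIiIiIiIiIiIiIiIjMzMzMzMzMyIiIiIiIiIiIiIiIiIiIiIiIiIiIiIiIiMzMzMzMzMzIiIiIiIiIiIiIiIiIiIiIiIiIiIiIiIiIzMzMzMzMzMiIiIiIiIiIiIiIiIiIiIiIiIiIiIiIiIiMzMzMzMzMyIiIiIiIiIiIiIiIiIiIiIiIiIiIiIiIiIzMzMzMzMzIiIiIiIiIiIiIiIiIiIiIiIiIiIiIiIiIiMzMzMzMzMiIiIiIiIiIiIiIiIiIiIiIiIiIiERERERIzMzMzMzMyIiIiIiIiIiIiIiIiIiIiIiIiIRERERERERIzMzMzMzIiIiIiIiIiIiIiIiIiIiIiIhERERERERERERMzMzMzMiIiIiIiIiIiIiIiIiIiIhERERERERERERERERMzMzMyIiIiIiIiIiIiIiIiIhERERERERERERERERERERMzMzIiIiIiIiIiIiIiIRERERERERERERERERERERERERMzMiIiIiIiIiIiERERERERERERERERERERERERERERERMyIiIiIiIiIRERERERERERERERERERERERERERERERERIiIiIiIhERERERERERERERERERERERERERERERERERERERERERERERERERERERERERERERERERERERERERERERERERERERERERERERERERERERERERERERERERERERERERERERERERERERERERERERERERERERERERERERERERERERERERERERERERERERERERERERERERERERERERERERERERERERERERERERERERERERERERERERERERERERERERERERERERERERERERERERERERERERERERERERERERERERERERERERERERERERERERERERERERERERERERERERERERERERERERERERERERERERERERERERERERERERERERERERERERERERERERERERERERERERERERERERERERERERERERERERERERERERERERERERERERERERERERERERERERERERERERERERERERERERERERERERERERERERERERERERERERERERERERERERERERERERERERERERERERERERERERERERERERERERERERERERERERERERERERERERERERERERERERERERERERERERERERERERERERERERERERERERERERERERERERERERERERERERERERERERERERERERERERERERERERERERERERERERERERERERERERERERERERERERERERERERERERERERERERERERERERERERERERERERERERERERERERERERERERERERERERERERERERERERERERERERERERERERERERERERERERERERERERERERERERERERERERERERERERERERERERERERERERERERERERERERERERERERERERERERERERERERERERERERERERERERERERERERERERERERERERERERERERERERERERERERERERERERERERERERERERERERERERERERERERERERERERERERERERERERERERERERERERERERERERERERERERERERERERERERERERERERERERERERERERERERERERERERERERERERERERERERERERERERERERERERERERERERERERERERERERERERERERERERERERERERERERERERERERERERERERERERERERERERERERERERERERERERERERERERERERERERERERERERERERERERERERERERERERERERER"/>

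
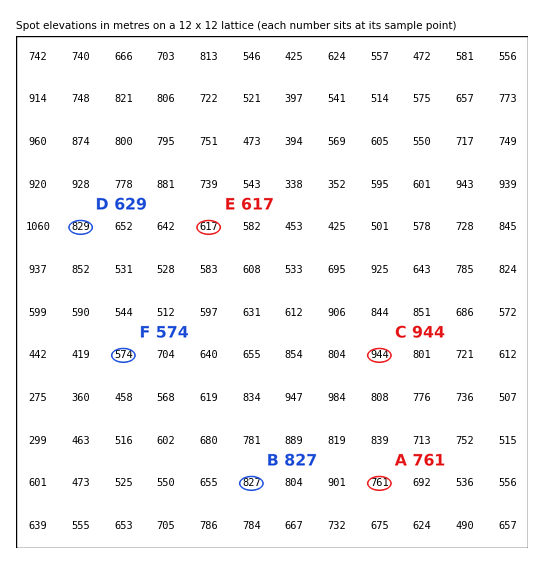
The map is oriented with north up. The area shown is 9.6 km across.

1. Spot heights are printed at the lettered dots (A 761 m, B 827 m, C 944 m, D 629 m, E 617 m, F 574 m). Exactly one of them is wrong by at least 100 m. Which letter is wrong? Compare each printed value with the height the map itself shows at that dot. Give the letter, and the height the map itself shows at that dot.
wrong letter D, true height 829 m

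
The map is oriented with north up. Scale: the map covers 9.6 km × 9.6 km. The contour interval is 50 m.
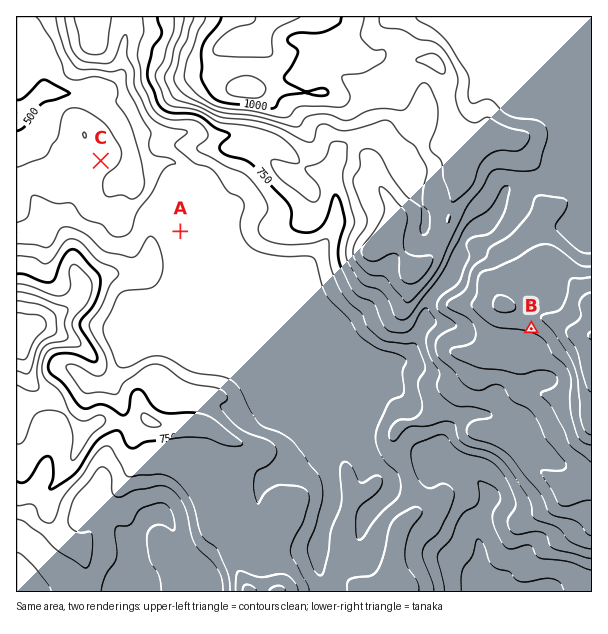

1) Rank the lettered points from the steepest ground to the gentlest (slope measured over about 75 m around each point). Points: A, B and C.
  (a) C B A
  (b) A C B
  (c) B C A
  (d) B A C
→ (c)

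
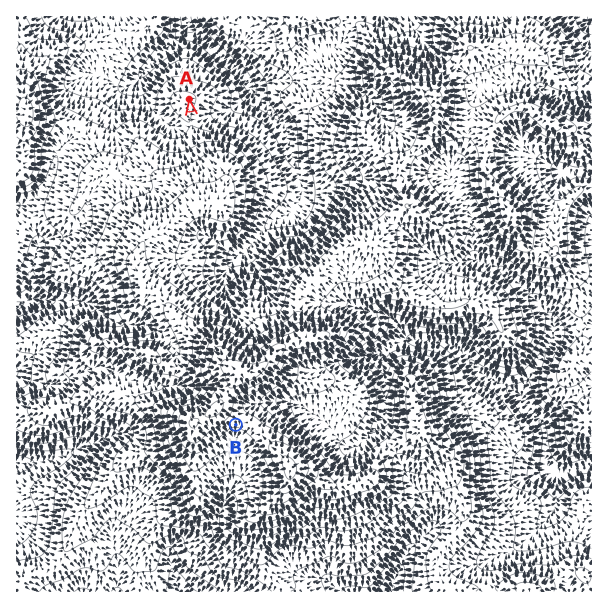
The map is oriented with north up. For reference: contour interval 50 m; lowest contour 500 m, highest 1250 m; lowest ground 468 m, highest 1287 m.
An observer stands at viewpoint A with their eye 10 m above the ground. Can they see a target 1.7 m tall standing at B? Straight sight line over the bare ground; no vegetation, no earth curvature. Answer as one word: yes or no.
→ no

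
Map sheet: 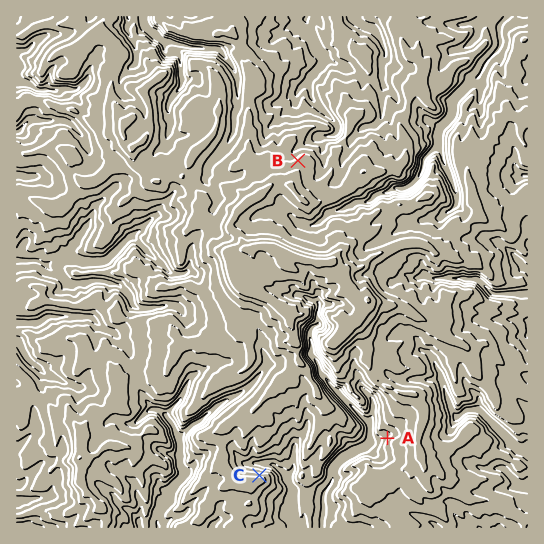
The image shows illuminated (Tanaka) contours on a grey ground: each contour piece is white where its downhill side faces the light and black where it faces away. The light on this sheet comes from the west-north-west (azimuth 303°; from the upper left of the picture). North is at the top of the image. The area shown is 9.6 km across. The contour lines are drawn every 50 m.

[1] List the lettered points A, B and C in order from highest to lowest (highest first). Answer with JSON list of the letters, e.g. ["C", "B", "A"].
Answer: ["B", "C", "A"]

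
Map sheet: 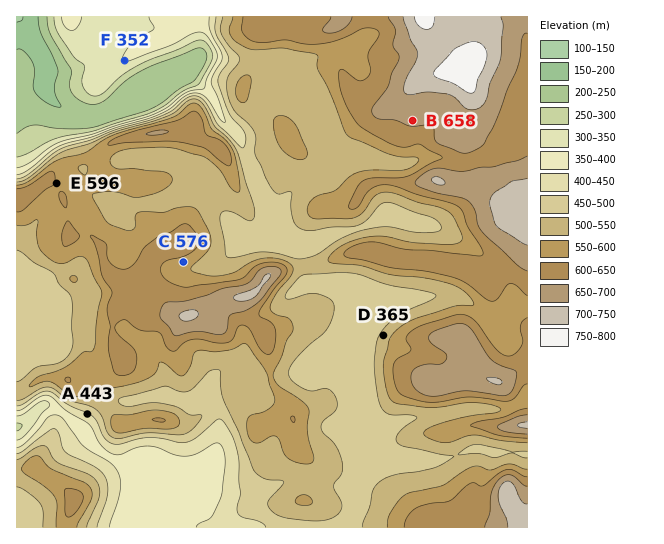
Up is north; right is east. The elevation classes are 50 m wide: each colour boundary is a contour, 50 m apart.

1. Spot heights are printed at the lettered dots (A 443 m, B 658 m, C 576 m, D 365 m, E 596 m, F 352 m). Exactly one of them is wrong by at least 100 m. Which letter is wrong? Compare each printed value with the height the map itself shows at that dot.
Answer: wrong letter D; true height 515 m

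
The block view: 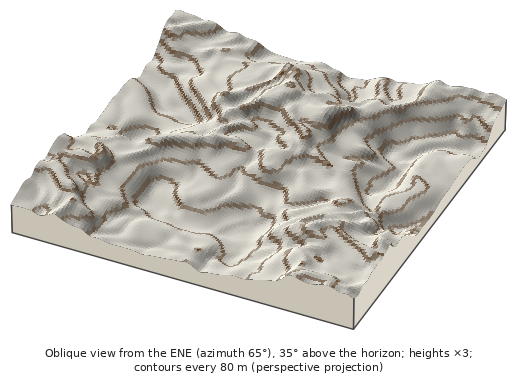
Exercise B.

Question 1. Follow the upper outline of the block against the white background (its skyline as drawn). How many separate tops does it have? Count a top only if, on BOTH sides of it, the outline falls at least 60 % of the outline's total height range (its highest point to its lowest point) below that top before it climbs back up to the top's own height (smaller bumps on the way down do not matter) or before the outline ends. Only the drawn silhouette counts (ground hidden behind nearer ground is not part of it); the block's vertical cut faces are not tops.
0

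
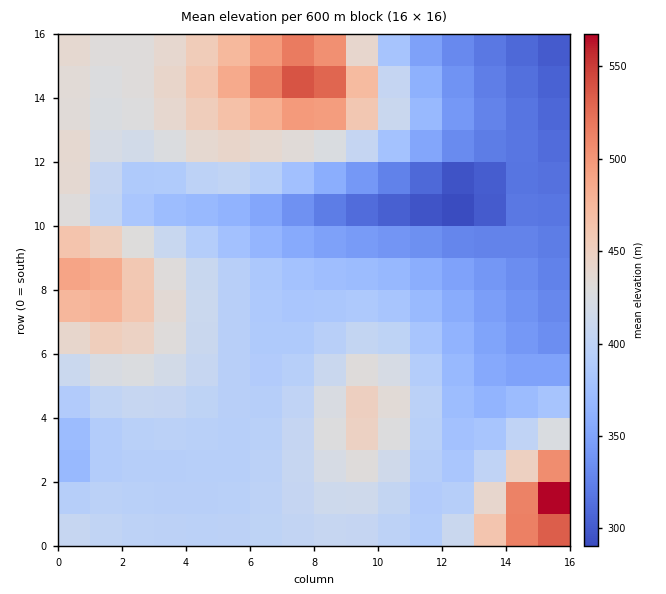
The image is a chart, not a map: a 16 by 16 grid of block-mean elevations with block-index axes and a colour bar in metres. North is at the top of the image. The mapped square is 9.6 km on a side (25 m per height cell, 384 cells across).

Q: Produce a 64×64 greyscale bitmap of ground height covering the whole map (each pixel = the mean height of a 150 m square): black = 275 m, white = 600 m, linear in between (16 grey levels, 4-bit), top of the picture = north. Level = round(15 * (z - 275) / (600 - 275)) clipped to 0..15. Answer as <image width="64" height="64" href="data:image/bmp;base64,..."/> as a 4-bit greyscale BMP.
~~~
<image width="64" height="64" href="data:image/bmp;base64,Qk12CAAAAAAAAHYAAAAoAAAAQAAAAEAAAAABAAQAAAAAAAAIAAATCwAAEwsAABAAAAAAAAAAAAAAABEREQAiIiIAMzMzAERERABVVVUAZmZmAHd3dwCIiIgAmZmZAKqqqgC7u7sAzMzMAN3d3QDu7u4A////AGZmZmZmZmZmZmZmZmZmZmZmZmZmZmZVVmZ3iJmqq7uqZmZmZmZmZmZmZmZmZmZmZmZmZmZmZlVVZneImqu7zMtmZmZmZmZmZmZmZmZmZmZmZmZmZmZmVVVmZ4iau8zN3GZmZmZmZmZmZmZmZmZmZmZmZmZmZmZVVVZneJq7zd3dZmZmZmZmZmZmZmZmZmZmZmZmZmZmZlVVVWZ4mqvN3u5WZmZmZmZmZmZmZmZmZmZmZmZmZmZmZVVVZneJq83e7lVWZmZmZmVVVWZmZmZmZmZmZ3d2ZmZlVVVWZ4mavN3uVVVWZmZVVVVVVWZmZmZmZmZ3d3dmZmVVVVVmeJq7zd5EVVVVVVVVVVVVVmZmZmZmZ3d3d3ZmZVVVVWZ3iau83URVVVVVVVVVVVVVZmZmZmZnd3d3d2ZlVVVVVmd4mqvMREVVVVVVVVVVVVVmZmZmZnd3d3d3ZmZVVVVVZneJmqtERVVVVVVVVVVVVVZmZmZmd3d4h3d2ZlVVVVVmZ3iJmkRFVVVVVWZmZlVVVmZmZmZ3d4iId3ZmVVVVVVZmd3iJRFVVVVZmZmZmZmVVZmZmZnd4iIiHdmZVVVVVVWZmd3hEVVVVZmZmZmZmZlVmZmZmd3iIiId3ZlVVVVVVVmZmd0VVVWZmZmZmZmZmVVZmZmZ3eIiIiHdmVVVURVVVVmZmVVVWZmZmZmZmZmZVVWZmZnd4iIiId2ZVVURERVVVVmZVVWZmZmZmZmZmZlVVVmZmZ3iIiIh3ZlVVRERERVVVVVVmZmZmZmZmZmZmVVVVZmZnd4iIiHdmVVVERERERFVVVmZmZmZmZmZmZmZVVVVmZmd3iIiHd2ZVVURERERERERmZmZnd3d2ZmZmZlVVVVZmZnd4iId3ZlVVRERERERERGZmd3d3d3d2ZmZmVVVVVWZmZ3d3d3ZmVVRERERDREREZnd3d3d3d3dmZmZVVVVVVmZnd3d3dmVVVEREQzMzMzNnd3d3d3d3d2ZmZlVVVVVWZmZ3d3dmZVVURERDMzMzM3d3iIiIh3d3ZmZmVVVVVVVmZmZnZmZlVURERDMzMzMzd4iIiIiId3d2ZmZVVVVVVVZmZmZmZlVVREREMzMzMzOIiIiIiIiHd3ZmZlVVVVVVVWZmZmZlVVVEREQzMzMzM4iJmZmYiId3dmZmVVVVVVVVVWZmZlVVVEREQzMzMzMziZmZmZmIiHd2ZmZVVVVVVVVVVVVVVVVERERDMzMzMzOZmZmZmYiId3ZmZlVVVVVVVVVVVVVVVURERDMzMzMzMpmqqpmZmIh3dmZmVVVVVVVVVVVVVVVUREREMzMzMzMimqqqqZmYiHd2ZmZVVVVVVVVVVVVVVUREREMzMzMzMyKqqqqpmZiHd3ZmZmVVVVVVVVVVVVVEREREQzMzMzMyIqqqqqmZiId3dmZmZVVVVVVVVVVVREREREQzMzMzMyIiqqqqqZmIh3dmZmZVVVVVVVVUREREREREQzMzMzMzIiKqqqqZmIh3d2ZmZVVVVVVUREREREREREMzMzMzMzIiIpmpmZmIh3d2ZmZVVVVVRERERERERERDMzMzMzMzIiIimZmZiIh3d2ZmZVVVVEREREREQzMzMzMzMzMzMzIiIiKIiIiId3dmZlVVVVREREQzMzMzMzMzMzMiIiIiIiIiIoiId3d2ZmZVVVVERERDMzMzMzIiIiIiIiIiIiIiIiIiiHd3ZmZlVVVVREREQzMzMyIiIiIiIiIhERERIiIiIiKHd2ZmVVVVVERERERDMzMyIiIiIhERERERERESIiIiIod2ZlVVVEREREREREQzMzMiIiIRERERERAAERIiIiIih3ZmVVVEREREREREREQzMzIiIiERERERAAABESIiIiKHd2ZVVVREVVVVVVVVRERDMzMiIiIREREQAAERIiIiIoh3ZmVVVVVVVVZmZlVVVEREMzMyIiIhERERERIiIiIiiHd2ZmVVVWZmZmZmZmZVVVRERDMzIiIiEREREiIiIiKId3dmZmZmZmd3d3d2ZmZlVVVEREMzMyIiIRIiIiIiIoh3d3ZmZmZ3d3d3d3d3dmZmZVVVREQzMyIiIiIiIiIiiHd3d3Z3d3d3iIiId3d3d3dmZmVVREQzMyIiIiIiIiKId3d3d3d3d4iIiIiIiIiId3d3ZmVVREMzMyIiIiIiIod3d3d3d3d4iIiIiIiIiIiIiId3ZlVURDMzMiIiIiIih3d3d3d3d4iIiIiJmZmZmZmZiId2ZVREMzMyIiIiIiGHd3d3d3d3iIiImZmZmqqqqqqZiHZlVUQzMzIiIiIiIXd3d3d3d3iIiImZmZqqq7u7uqmYd2ZVRDMzMiIiIiIRd3d3d3d3eIiImZmaqqu7vMu7qph3ZlVEMzMyIiIiIhF3d3d3d3d4iIiZmaqru8zMzMuqmHdlVEQzMzIiIiIhEXd3d3d3d3iIiJmaqru8zMzMy6qYd2VURDMzIiIiIiERh3d3d3d3eIiImZqqu7zMzczLqZh2ZVRDMzMiIiIiERGHd3d3d3d4iIiZmqq7vMzMzLuph3ZVREMzMiIiIiIREYd3d3d3d3iIiJmaqqu7zMzMuqmHZlREMzMyIiIiIhERiHd3d3d3eIiImZmqqru7zLu6mHdlVEQzMzIiIiIhERGIh3d3d3d3iIiImZmqqru7u6mYdmVEQzMzIiIiIiEREYiHd3d3d3d4iIiJmZmqqqu6qYd2VURDMzMiIiIiERER"/>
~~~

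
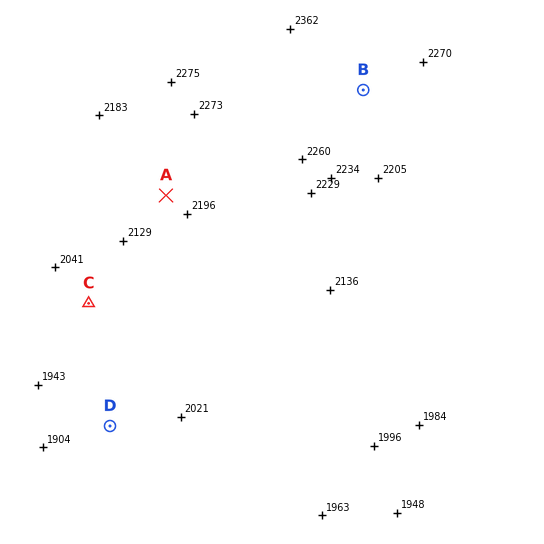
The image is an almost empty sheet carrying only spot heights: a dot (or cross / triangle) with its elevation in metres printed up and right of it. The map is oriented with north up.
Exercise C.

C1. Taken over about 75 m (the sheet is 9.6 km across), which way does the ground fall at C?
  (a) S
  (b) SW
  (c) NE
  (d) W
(b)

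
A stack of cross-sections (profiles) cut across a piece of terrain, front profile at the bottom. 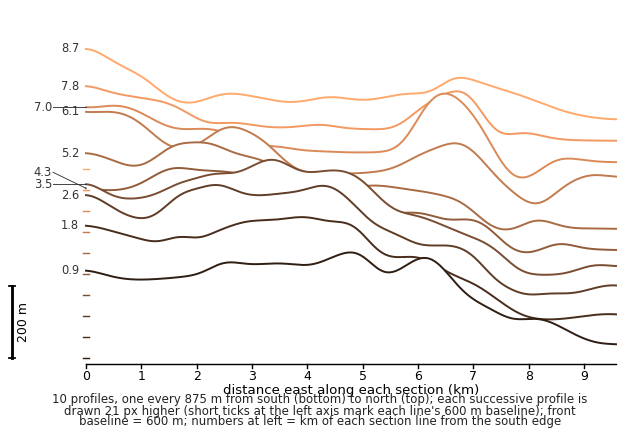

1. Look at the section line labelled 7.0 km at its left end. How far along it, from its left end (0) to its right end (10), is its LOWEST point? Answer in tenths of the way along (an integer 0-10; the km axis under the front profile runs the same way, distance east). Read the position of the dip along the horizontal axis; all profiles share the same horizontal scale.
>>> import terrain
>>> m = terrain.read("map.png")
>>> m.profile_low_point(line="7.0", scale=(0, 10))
8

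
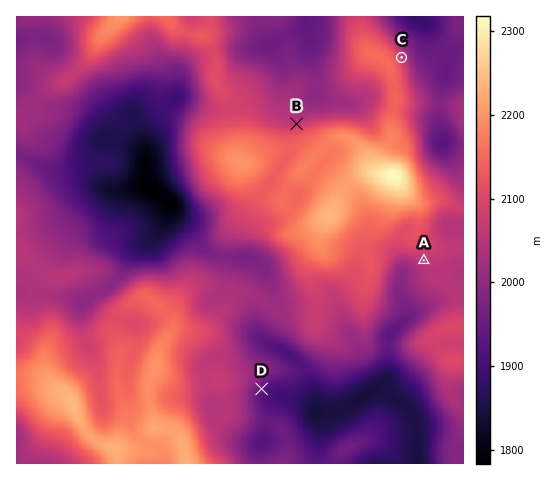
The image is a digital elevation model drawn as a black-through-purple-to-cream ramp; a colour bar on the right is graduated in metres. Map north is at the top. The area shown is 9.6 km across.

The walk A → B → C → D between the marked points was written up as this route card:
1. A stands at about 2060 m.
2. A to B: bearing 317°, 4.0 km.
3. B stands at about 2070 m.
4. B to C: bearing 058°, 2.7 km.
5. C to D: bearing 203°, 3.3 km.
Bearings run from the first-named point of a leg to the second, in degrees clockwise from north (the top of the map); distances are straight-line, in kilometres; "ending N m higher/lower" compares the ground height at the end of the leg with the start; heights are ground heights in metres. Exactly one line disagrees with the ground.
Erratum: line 5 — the distance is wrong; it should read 7.7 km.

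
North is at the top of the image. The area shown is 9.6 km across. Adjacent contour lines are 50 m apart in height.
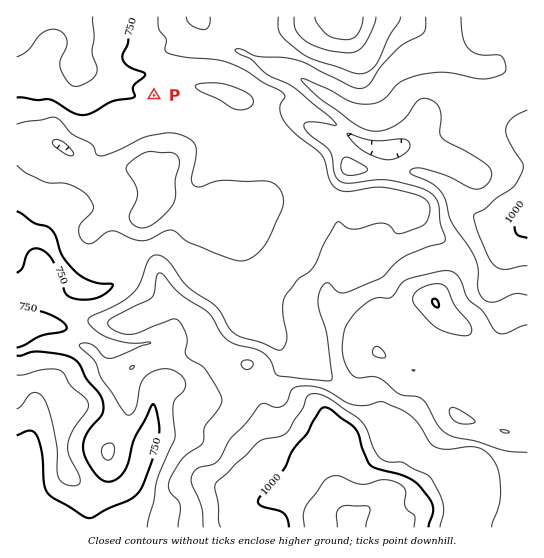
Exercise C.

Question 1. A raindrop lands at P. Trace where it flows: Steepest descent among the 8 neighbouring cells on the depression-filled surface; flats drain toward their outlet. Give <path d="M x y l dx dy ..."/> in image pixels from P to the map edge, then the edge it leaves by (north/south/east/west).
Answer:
<path d="M154 95l-1 3-15 0-1-1-3 0-5-3-18-17-8 0-1-2-9-2-8-8-3-6 0-4-1-1 0-20-11-12-3-5"/>
exit: north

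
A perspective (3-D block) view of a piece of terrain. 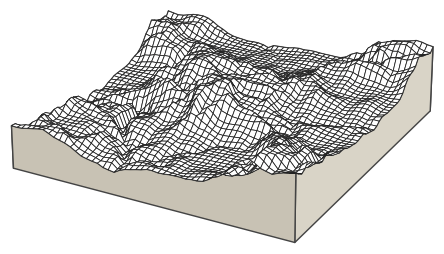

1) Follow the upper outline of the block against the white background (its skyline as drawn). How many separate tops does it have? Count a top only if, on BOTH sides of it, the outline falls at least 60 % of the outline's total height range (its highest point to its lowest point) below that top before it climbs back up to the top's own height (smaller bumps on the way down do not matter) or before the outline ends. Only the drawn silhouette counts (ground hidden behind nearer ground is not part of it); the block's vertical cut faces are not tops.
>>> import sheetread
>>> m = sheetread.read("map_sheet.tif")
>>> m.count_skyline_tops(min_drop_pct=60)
0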